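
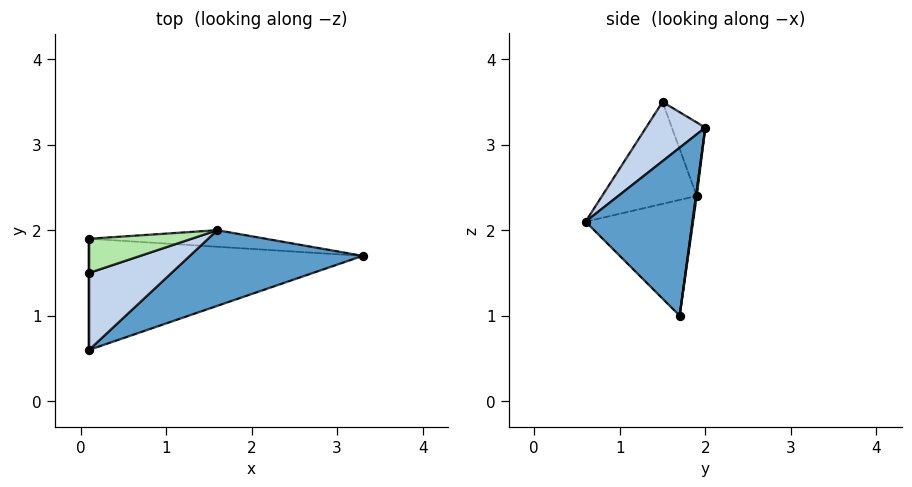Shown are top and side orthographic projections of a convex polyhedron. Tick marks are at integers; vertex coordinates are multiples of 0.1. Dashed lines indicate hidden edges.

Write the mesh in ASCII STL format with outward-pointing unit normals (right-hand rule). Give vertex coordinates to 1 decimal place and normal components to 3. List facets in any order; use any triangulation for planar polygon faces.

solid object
 facet normal 0.423 -0.795 0.435
  outer loop
   vertex 1.6 2.0 3.2
   vertex 0.1 0.6 2.1
   vertex 3.3 1.7 1.0
  endloop
 endfacet
 facet normal 0.362 -0.784 0.504
  outer loop
   vertex 1.6 2.0 3.2
   vertex 0.1 1.5 3.5
   vertex 0.1 0.6 2.1
  endloop
 endfacet
 facet normal -0.381 0.208 -0.901
  outer loop
   vertex 0.1 1.9 2.4
   vertex 3.3 1.7 1.0
   vertex 0.1 0.6 2.1
  endloop
 endfacet
 facet normal -1.000 0.000 0.000
  outer loop
   vertex 0.1 1.9 2.4
   vertex 0.1 0.6 2.1
   vertex 0.1 1.5 3.5
  endloop
 endfacet
 facet normal 0.004 0.991 -0.132
  outer loop
   vertex 0.1 1.9 2.4
   vertex 1.6 2.0 3.2
   vertex 3.3 1.7 1.0
  endloop
 endfacet
 facet normal -0.238 0.913 0.332
  outer loop
   vertex 0.1 1.9 2.4
   vertex 0.1 1.5 3.5
   vertex 1.6 2.0 3.2
  endloop
 endfacet
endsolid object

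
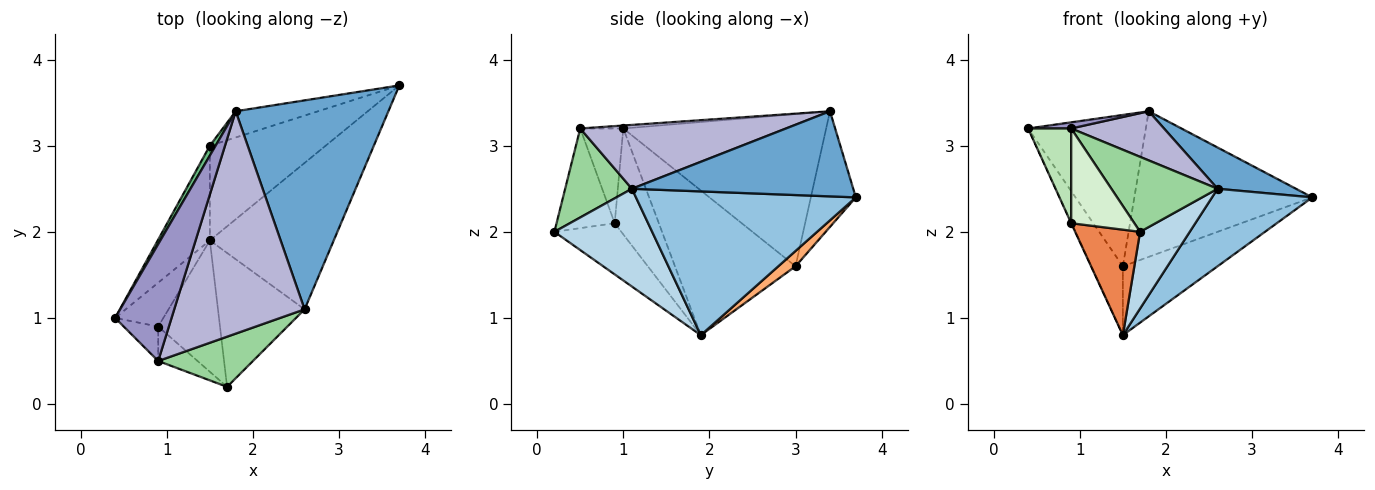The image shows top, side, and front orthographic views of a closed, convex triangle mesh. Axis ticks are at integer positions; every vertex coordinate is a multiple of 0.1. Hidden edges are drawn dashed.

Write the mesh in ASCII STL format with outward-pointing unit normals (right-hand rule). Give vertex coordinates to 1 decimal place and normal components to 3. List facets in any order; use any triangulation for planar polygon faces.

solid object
 facet normal 0.480 -0.170 0.861
  outer loop
   vertex 2.6 1.1 2.5
   vertex 3.7 3.7 2.4
   vertex 1.8 3.4 3.4
  endloop
 endfacet
 facet normal 0.716 -0.327 -0.617
  outer loop
   vertex 2.6 1.1 2.5
   vertex 1.5 1.9 0.8
   vertex 3.7 3.7 2.4
  endloop
 endfacet
 facet normal 0.700 -0.355 -0.620
  outer loop
   vertex 2.6 1.1 2.5
   vertex 1.7 0.2 2.0
   vertex 1.5 1.9 0.8
  endloop
 endfacet
 facet normal -0.910 0.007 -0.414
  outer loop
   vertex 0.9 0.9 2.1
   vertex 0.4 1.0 3.2
   vertex 1.5 1.9 0.8
  endloop
 endfacet
 facet normal -0.542 -0.526 -0.655
  outer loop
   vertex 0.9 0.9 2.1
   vertex 1.5 1.9 0.8
   vertex 1.7 0.2 2.0
  endloop
 endfacet
 facet normal 0.106 0.585 -0.804
  outer loop
   vertex 1.5 3.0 1.6
   vertex 3.7 3.7 2.4
   vertex 1.5 1.9 0.8
  endloop
 endfacet
 facet normal -0.241 0.955 -0.172
  outer loop
   vertex 1.5 3.0 1.6
   vertex 1.8 3.4 3.4
   vertex 3.7 3.7 2.4
  endloop
 endfacet
 facet normal -0.914 0.239 -0.329
  outer loop
   vertex 1.5 3.0 1.6
   vertex 1.5 1.9 0.8
   vertex 0.4 1.0 3.2
  endloop
 endfacet
 facet normal -0.864 0.502 0.033
  outer loop
   vertex 1.5 3.0 1.6
   vertex 0.4 1.0 3.2
   vertex 1.8 3.4 3.4
  endloop
 endfacet
 facet normal 0.463 -0.737 0.493
  outer loop
   vertex 0.9 0.5 3.2
   vertex 1.7 0.2 2.0
   vertex 2.6 1.1 2.5
  endloop
 endfacet
 facet normal -0.685 -0.685 -0.249
  outer loop
   vertex 0.9 0.5 3.2
   vertex 0.4 1.0 3.2
   vertex 0.9 0.9 2.1
  endloop
 endfacet
 facet normal -0.654 -0.711 -0.258
  outer loop
   vertex 0.9 0.5 3.2
   vertex 0.9 0.9 2.1
   vertex 1.7 0.2 2.0
  endloop
 endfacet
 facet normal -0.052 -0.052 0.997
  outer loop
   vertex 0.9 0.5 3.2
   vertex 1.8 3.4 3.4
   vertex 0.4 1.0 3.2
  endloop
 endfacet
 facet normal 0.431 -0.195 0.881
  outer loop
   vertex 0.9 0.5 3.2
   vertex 2.6 1.1 2.5
   vertex 1.8 3.4 3.4
  endloop
 endfacet
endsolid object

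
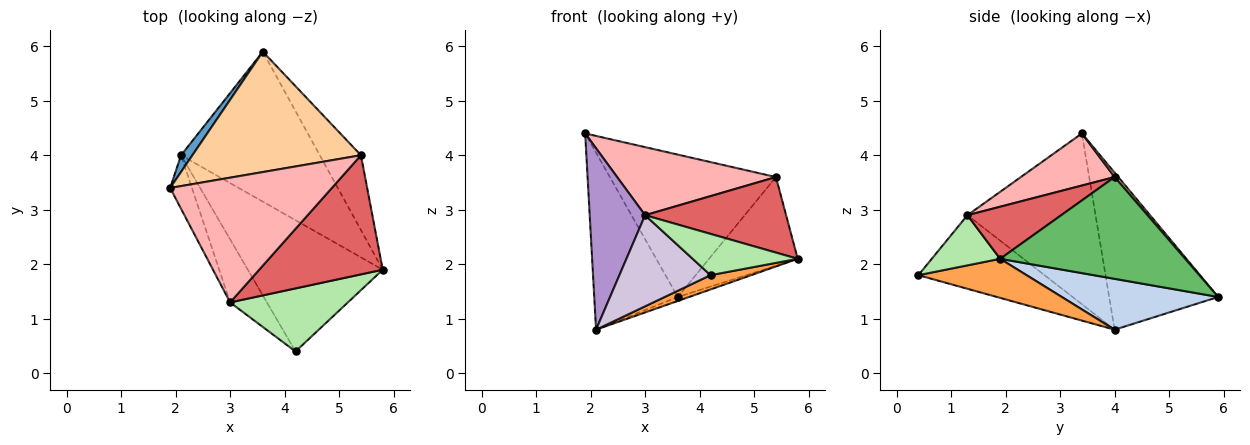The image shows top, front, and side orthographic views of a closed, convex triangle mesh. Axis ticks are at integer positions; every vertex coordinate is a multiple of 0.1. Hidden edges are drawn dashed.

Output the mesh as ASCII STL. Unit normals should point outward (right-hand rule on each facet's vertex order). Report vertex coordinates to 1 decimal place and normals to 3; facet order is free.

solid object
 facet normal -0.792 0.607 0.057
  outer loop
   vertex 2.1 4.0 0.8
   vertex 1.9 3.4 4.4
   vertex 3.6 5.9 1.4
  endloop
 endfacet
 facet normal 0.344 0.025 -0.939
  outer loop
   vertex 2.1 4.0 0.8
   vertex 3.6 5.9 1.4
   vertex 5.8 1.9 2.1
  endloop
 endfacet
 facet normal 0.277 -0.104 -0.955
  outer loop
   vertex 4.2 0.4 1.8
   vertex 2.1 4.0 0.8
   vertex 5.8 1.9 2.1
  endloop
 endfacet
 facet normal 0.017 0.763 0.646
  outer loop
   vertex 5.4 4.0 3.6
   vertex 3.6 5.9 1.4
   vertex 1.9 3.4 4.4
  endloop
 endfacet
 facet normal 0.847 0.406 -0.343
  outer loop
   vertex 5.4 4.0 3.6
   vertex 5.8 1.9 2.1
   vertex 3.6 5.9 1.4
  endloop
 endfacet
 facet normal 0.336 -0.516 0.788
  outer loop
   vertex 3.0 1.3 2.9
   vertex 4.2 0.4 1.8
   vertex 5.8 1.9 2.1
  endloop
 endfacet
 facet normal 0.335 -0.504 0.796
  outer loop
   vertex 3.0 1.3 2.9
   vertex 5.8 1.9 2.1
   vertex 5.4 4.0 3.6
  endloop
 endfacet
 facet normal 0.272 -0.461 0.845
  outer loop
   vertex 3.0 1.3 2.9
   vertex 5.4 4.0 3.6
   vertex 1.9 3.4 4.4
  endloop
 endfacet
 facet normal -0.912 -0.394 -0.116
  outer loop
   vertex 3.0 1.3 2.9
   vertex 1.9 3.4 4.4
   vertex 2.1 4.0 0.8
  endloop
 endfacet
 facet normal -0.751 -0.543 -0.376
  outer loop
   vertex 3.0 1.3 2.9
   vertex 2.1 4.0 0.8
   vertex 4.2 0.4 1.8
  endloop
 endfacet
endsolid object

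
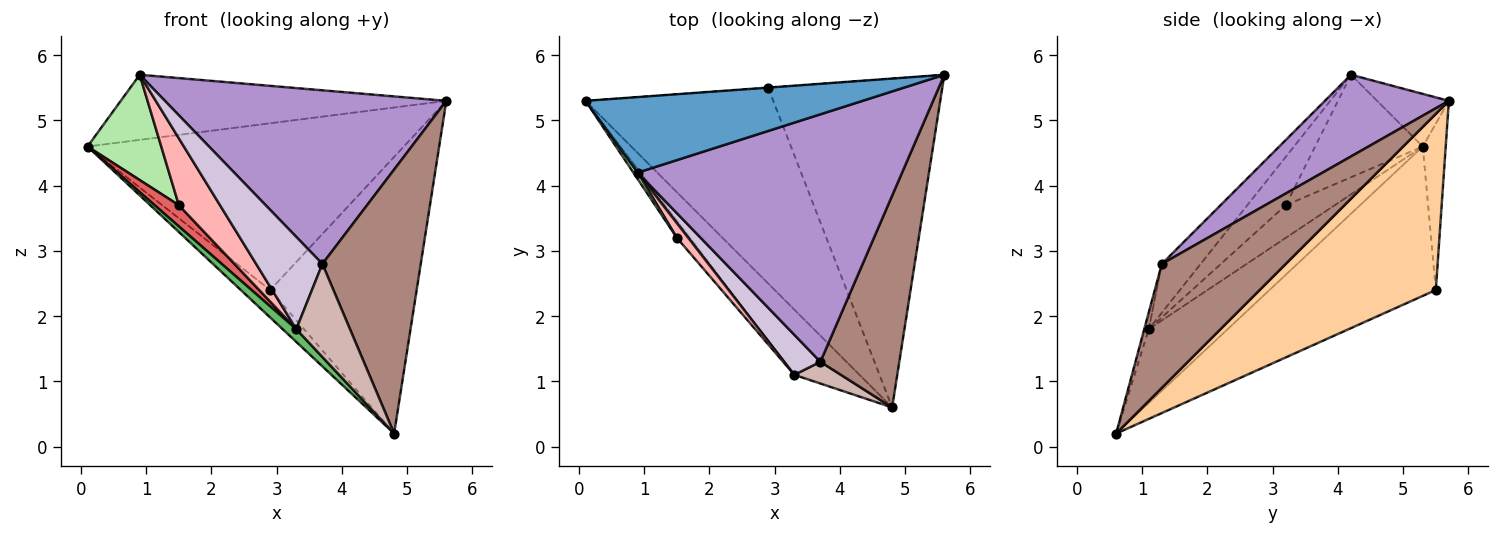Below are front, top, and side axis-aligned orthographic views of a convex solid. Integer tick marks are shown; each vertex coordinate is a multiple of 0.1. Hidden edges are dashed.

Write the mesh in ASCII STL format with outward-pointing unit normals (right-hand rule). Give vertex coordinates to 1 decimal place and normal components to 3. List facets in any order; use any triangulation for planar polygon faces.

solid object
 facet normal -0.142 0.646 0.750
  outer loop
   vertex 0.9 4.2 5.7
   vertex 5.6 5.7 5.3
   vertex 0.1 5.3 4.6
  endloop
 endfacet
 facet normal -0.072 0.997 -0.001
  outer loop
   vertex 2.9 5.5 2.4
   vertex 0.1 5.3 4.6
   vertex 5.6 5.7 5.3
  endloop
 endfacet
 facet normal -0.619 0.109 -0.778
  outer loop
   vertex 2.9 5.5 2.4
   vertex 4.8 0.6 0.2
   vertex 0.1 5.3 4.6
  endloop
 endfacet
 facet normal 0.612 0.509 -0.605
  outer loop
   vertex 2.9 5.5 2.4
   vertex 5.6 5.7 5.3
   vertex 4.8 0.6 0.2
  endloop
 endfacet
 facet normal -0.743 -0.129 -0.657
  outer loop
   vertex 3.3 1.1 1.8
   vertex 0.1 5.3 4.6
   vertex 4.8 0.6 0.2
  endloop
 endfacet
 facet normal -0.825 -0.565 0.035
  outer loop
   vertex 1.5 3.2 3.7
   vertex 0.9 4.2 5.7
   vertex 0.1 5.3 4.6
  endloop
 endfacet
 facet normal -0.844 -0.418 -0.337
  outer loop
   vertex 1.5 3.2 3.7
   vertex 0.1 5.3 4.6
   vertex 3.3 1.1 1.8
  endloop
 endfacet
 facet normal -0.674 -0.721 0.158
  outer loop
   vertex 1.5 3.2 3.7
   vertex 3.3 1.1 1.8
   vertex 0.9 4.2 5.7
  endloop
 endfacet
 facet normal 0.245 -0.557 0.794
  outer loop
   vertex 3.7 1.3 2.8
   vertex 5.6 5.7 5.3
   vertex 0.9 4.2 5.7
  endloop
 endfacet
 facet normal -0.473 -0.808 0.351
  outer loop
   vertex 3.7 1.3 2.8
   vertex 0.9 4.2 5.7
   vertex 3.3 1.1 1.8
  endloop
 endfacet
 facet normal 0.701 -0.556 0.446
  outer loop
   vertex 3.7 1.3 2.8
   vertex 4.8 0.6 0.2
   vertex 5.6 5.7 5.3
  endloop
 endfacet
 facet normal -0.082 -0.971 0.227
  outer loop
   vertex 3.7 1.3 2.8
   vertex 3.3 1.1 1.8
   vertex 4.8 0.6 0.2
  endloop
 endfacet
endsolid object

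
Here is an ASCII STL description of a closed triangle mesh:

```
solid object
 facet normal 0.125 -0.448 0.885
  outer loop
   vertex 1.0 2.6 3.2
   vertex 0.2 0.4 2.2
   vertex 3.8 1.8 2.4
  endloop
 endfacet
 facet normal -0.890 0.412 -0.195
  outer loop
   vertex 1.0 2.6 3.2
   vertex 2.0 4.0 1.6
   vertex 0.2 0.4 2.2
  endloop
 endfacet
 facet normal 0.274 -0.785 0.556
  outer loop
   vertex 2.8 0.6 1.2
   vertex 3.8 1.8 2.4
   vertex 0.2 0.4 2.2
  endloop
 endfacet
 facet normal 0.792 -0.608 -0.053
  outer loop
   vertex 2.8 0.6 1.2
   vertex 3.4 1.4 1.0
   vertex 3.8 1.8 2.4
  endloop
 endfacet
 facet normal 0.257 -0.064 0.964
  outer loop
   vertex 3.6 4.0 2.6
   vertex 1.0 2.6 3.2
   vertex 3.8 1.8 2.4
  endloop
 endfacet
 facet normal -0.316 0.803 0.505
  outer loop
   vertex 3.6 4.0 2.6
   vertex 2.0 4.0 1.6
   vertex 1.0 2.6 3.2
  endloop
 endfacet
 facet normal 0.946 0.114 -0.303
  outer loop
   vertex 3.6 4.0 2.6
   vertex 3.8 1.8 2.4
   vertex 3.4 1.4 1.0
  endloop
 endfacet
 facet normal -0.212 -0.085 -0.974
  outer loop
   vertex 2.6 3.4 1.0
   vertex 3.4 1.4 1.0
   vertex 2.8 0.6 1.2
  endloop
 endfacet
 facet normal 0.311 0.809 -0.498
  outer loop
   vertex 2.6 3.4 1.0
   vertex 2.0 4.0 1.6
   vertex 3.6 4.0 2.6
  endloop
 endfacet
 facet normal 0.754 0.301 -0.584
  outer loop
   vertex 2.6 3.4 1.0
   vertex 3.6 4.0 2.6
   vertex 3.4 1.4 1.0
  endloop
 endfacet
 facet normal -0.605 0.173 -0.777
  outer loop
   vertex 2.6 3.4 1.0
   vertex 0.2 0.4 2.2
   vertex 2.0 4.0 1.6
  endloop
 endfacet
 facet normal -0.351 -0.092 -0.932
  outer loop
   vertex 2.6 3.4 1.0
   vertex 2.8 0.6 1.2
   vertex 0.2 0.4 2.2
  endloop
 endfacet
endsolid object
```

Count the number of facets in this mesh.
12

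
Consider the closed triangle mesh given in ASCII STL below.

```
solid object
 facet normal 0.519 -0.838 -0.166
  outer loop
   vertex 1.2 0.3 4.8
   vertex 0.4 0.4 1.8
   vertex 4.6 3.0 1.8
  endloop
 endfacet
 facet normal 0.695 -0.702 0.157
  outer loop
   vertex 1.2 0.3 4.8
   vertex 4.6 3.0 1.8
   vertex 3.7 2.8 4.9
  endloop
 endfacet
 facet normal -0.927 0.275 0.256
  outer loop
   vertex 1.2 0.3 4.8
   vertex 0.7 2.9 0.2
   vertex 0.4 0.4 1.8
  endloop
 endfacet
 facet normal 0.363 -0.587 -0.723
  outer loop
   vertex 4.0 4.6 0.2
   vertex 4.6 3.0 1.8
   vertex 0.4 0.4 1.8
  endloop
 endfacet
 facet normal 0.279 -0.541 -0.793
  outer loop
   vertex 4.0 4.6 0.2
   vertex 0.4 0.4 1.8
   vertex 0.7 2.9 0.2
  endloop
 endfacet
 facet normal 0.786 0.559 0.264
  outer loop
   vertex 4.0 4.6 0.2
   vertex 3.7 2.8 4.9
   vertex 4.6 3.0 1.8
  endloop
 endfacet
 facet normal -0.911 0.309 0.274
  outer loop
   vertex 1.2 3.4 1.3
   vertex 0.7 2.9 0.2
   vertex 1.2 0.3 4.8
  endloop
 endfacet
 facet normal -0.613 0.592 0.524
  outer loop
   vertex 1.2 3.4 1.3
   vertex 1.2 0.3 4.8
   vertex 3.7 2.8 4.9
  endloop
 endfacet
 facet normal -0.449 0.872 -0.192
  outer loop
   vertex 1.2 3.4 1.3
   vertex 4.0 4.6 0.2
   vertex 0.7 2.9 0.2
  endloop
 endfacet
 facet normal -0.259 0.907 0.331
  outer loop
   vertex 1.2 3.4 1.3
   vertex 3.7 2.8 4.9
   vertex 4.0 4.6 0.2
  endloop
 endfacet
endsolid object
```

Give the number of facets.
10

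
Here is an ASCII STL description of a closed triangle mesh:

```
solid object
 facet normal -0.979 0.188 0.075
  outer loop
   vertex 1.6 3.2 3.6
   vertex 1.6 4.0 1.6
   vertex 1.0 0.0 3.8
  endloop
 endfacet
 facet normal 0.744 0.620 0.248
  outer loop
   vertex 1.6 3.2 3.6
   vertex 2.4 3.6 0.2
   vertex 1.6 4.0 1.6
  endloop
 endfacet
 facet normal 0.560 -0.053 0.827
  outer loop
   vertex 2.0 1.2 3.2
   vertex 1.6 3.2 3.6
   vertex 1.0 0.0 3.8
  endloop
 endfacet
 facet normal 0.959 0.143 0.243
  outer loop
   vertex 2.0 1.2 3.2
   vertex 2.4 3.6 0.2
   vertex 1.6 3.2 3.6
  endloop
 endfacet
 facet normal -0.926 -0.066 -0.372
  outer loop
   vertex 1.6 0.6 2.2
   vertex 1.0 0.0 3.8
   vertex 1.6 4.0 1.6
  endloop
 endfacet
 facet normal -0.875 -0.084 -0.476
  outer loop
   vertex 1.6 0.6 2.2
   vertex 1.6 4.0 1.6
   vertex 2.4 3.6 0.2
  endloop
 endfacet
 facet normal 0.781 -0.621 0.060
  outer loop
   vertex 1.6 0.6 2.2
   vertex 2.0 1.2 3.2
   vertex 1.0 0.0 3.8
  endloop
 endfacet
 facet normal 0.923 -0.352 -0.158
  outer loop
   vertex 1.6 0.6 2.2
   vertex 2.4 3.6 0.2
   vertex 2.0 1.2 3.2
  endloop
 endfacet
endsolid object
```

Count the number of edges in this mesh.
12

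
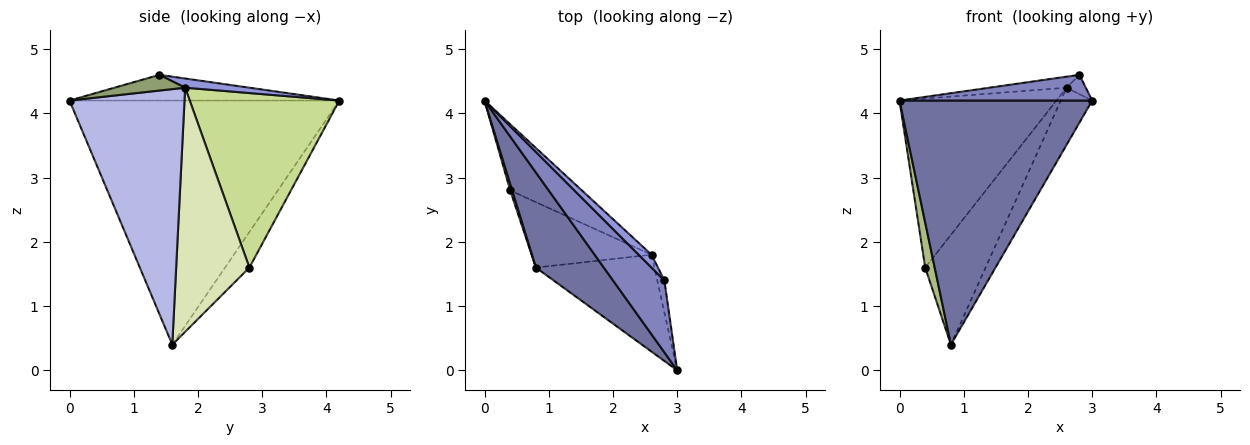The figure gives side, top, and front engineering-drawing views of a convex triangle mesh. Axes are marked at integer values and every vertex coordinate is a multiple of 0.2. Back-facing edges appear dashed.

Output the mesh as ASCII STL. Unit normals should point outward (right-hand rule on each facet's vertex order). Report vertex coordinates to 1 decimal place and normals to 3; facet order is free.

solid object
 facet normal -0.794 -0.567 0.221
  outer loop
   vertex 0.8 1.6 0.4
   vertex 3.0 0.0 4.2
   vertex 0.0 4.2 4.2
  endloop
 endfacet
 facet normal -0.426 -0.304 0.852
  outer loop
   vertex 2.8 1.4 4.6
   vertex 0.0 4.2 4.2
   vertex 3.0 0.0 4.2
  endloop
 endfacet
 facet normal 0.477 0.572 0.667
  outer loop
   vertex 2.6 1.8 4.4
   vertex 0.0 4.2 4.2
   vertex 2.8 1.4 4.6
  endloop
 endfacet
 facet normal 0.880 0.241 -0.408
  outer loop
   vertex 2.6 1.8 4.4
   vertex 3.0 0.0 4.2
   vertex 0.8 1.6 0.4
  endloop
 endfacet
 facet normal 0.884 0.241 -0.402
  outer loop
   vertex 2.6 1.8 4.4
   vertex 2.8 1.4 4.6
   vertex 3.0 0.0 4.2
  endloop
 endfacet
 facet normal -0.931 -0.362 0.052
  outer loop
   vertex 0.4 2.8 1.6
   vertex 0.8 1.6 0.4
   vertex 0.0 4.2 4.2
  endloop
 endfacet
 facet normal 0.664 0.696 -0.273
  outer loop
   vertex 0.4 2.8 1.6
   vertex 0.0 4.2 4.2
   vertex 2.6 1.8 4.4
  endloop
 endfacet
 facet normal 0.721 0.595 -0.354
  outer loop
   vertex 0.4 2.8 1.6
   vertex 2.6 1.8 4.4
   vertex 0.8 1.6 0.4
  endloop
 endfacet
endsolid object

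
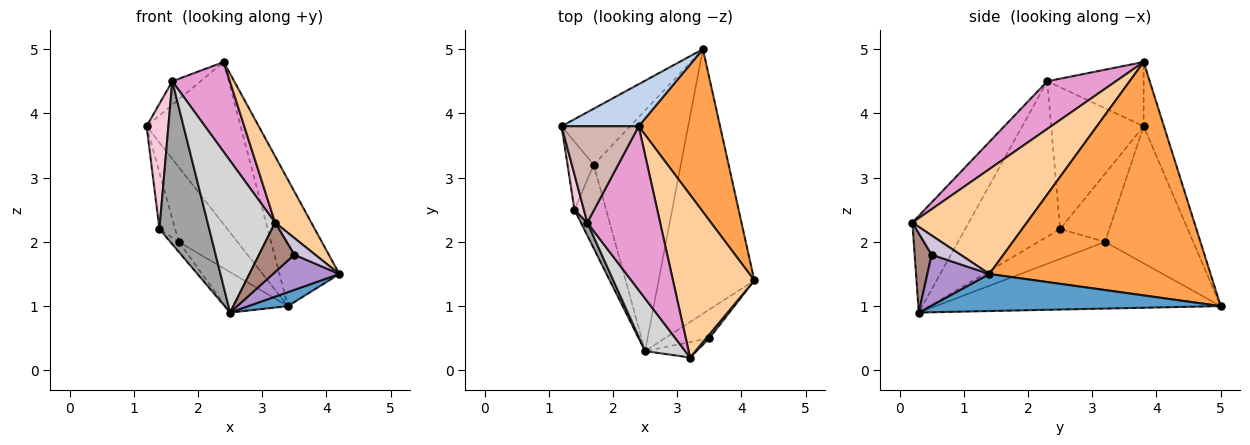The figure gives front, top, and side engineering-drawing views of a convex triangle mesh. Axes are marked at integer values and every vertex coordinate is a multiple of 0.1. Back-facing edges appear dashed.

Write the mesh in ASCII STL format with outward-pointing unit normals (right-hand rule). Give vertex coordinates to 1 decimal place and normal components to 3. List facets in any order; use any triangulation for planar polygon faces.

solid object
 facet normal 0.361 -0.049 -0.931
  outer loop
   vertex 2.5 0.3 0.9
   vertex 3.4 5.0 1.0
   vertex 4.2 1.4 1.5
  endloop
 endfacet
 facet normal -0.205 0.948 0.245
  outer loop
   vertex 2.4 3.8 4.8
   vertex 3.4 5.0 1.0
   vertex 1.2 3.8 3.8
  endloop
 endfacet
 facet normal 0.915 0.248 0.319
  outer loop
   vertex 2.4 3.8 4.8
   vertex 4.2 1.4 1.5
   vertex 3.4 5.0 1.0
  endloop
 endfacet
 facet normal 0.767 -0.243 0.595
  outer loop
   vertex 3.2 0.2 2.3
   vertex 4.2 1.4 1.5
   vertex 2.4 3.8 4.8
  endloop
 endfacet
 facet normal -0.603 0.132 -0.787
  outer loop
   vertex 1.7 3.2 2.0
   vertex 3.4 5.0 1.0
   vertex 2.5 0.3 0.9
  endloop
 endfacet
 facet normal -0.684 0.086 -0.724
  outer loop
   vertex 1.7 3.2 2.0
   vertex 2.5 0.3 0.9
   vertex 1.4 2.5 2.2
  endloop
 endfacet
 facet normal -0.768 0.512 -0.384
  outer loop
   vertex 1.7 3.2 2.0
   vertex 1.2 3.8 3.8
   vertex 3.4 5.0 1.0
  endloop
 endfacet
 facet normal -0.895 0.285 -0.344
  outer loop
   vertex 1.7 3.2 2.0
   vertex 1.4 2.5 2.2
   vertex 1.2 3.8 3.8
  endloop
 endfacet
 facet normal 0.587 -0.627 -0.512
  outer loop
   vertex 3.5 0.5 1.8
   vertex 2.5 0.3 0.9
   vertex 4.2 1.4 1.5
  endloop
 endfacet
 facet normal 0.803 -0.580 0.134
  outer loop
   vertex 3.5 0.5 1.8
   vertex 4.2 1.4 1.5
   vertex 3.2 0.2 2.3
  endloop
 endfacet
 facet normal 0.417 -0.868 -0.270
  outer loop
   vertex 3.5 0.5 1.8
   vertex 3.2 0.2 2.3
   vertex 2.5 0.3 0.9
  endloop
 endfacet
 facet normal -0.629 0.185 0.755
  outer loop
   vertex 1.6 2.3 4.5
   vertex 2.4 3.8 4.8
   vertex 1.2 3.8 3.8
  endloop
 endfacet
 facet normal 0.498 -0.417 0.760
  outer loop
   vertex 1.6 2.3 4.5
   vertex 3.2 0.2 2.3
   vertex 2.4 3.8 4.8
  endloop
 endfacet
 facet normal -0.971 -0.229 0.065
  outer loop
   vertex 1.6 2.3 4.5
   vertex 1.2 3.8 3.8
   vertex 1.4 2.5 2.2
  endloop
 endfacet
 facet normal -0.885 -0.464 0.037
  outer loop
   vertex 1.6 2.3 4.5
   vertex 1.4 2.5 2.2
   vertex 2.5 0.3 0.9
  endloop
 endfacet
 facet normal -0.620 -0.741 0.257
  outer loop
   vertex 1.6 2.3 4.5
   vertex 2.5 0.3 0.9
   vertex 3.2 0.2 2.3
  endloop
 endfacet
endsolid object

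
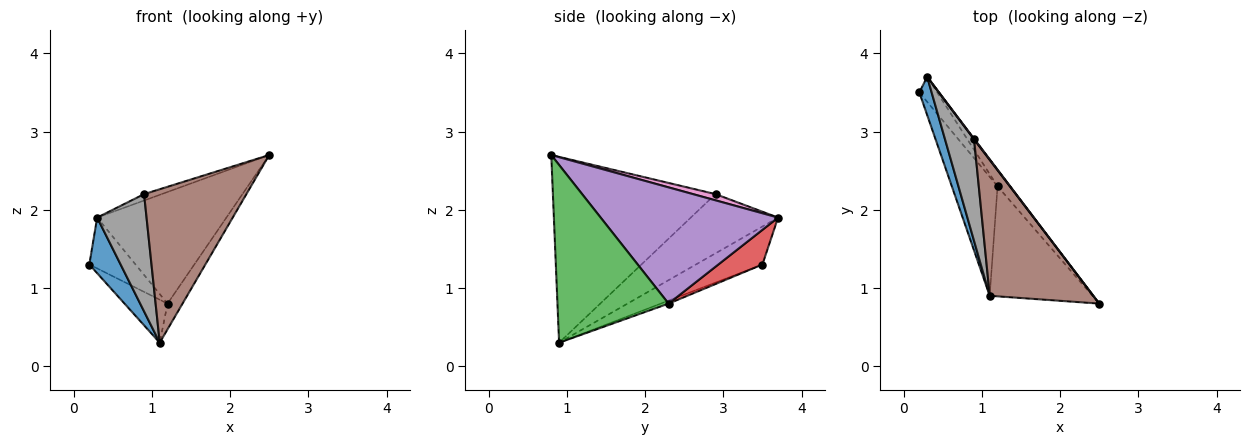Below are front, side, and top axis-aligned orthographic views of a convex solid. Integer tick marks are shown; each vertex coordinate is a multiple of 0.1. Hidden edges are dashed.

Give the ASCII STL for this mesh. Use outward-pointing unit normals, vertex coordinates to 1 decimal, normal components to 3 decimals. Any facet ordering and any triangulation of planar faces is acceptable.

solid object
 facet normal -0.868 -0.409 0.281
  outer loop
   vertex 0.3 3.7 1.9
   vertex 0.2 3.5 1.3
   vertex 1.1 0.9 0.3
  endloop
 endfacet
 facet normal -0.062 0.340 -0.939
  outer loop
   vertex 1.2 2.3 0.8
   vertex 1.1 0.9 0.3
   vertex 0.2 3.5 1.3
  endloop
 endfacet
 facet normal 0.860 0.116 -0.497
  outer loop
   vertex 1.2 2.3 0.8
   vertex 2.5 0.8 2.7
   vertex 1.1 0.9 0.3
  endloop
 endfacet
 facet normal 0.650 0.682 -0.336
  outer loop
   vertex 1.2 2.3 0.8
   vertex 0.2 3.5 1.3
   vertex 0.3 3.7 1.9
  endloop
 endfacet
 facet normal 0.805 0.587 -0.088
  outer loop
   vertex 1.2 2.3 0.8
   vertex 0.3 3.7 1.9
   vertex 2.5 0.8 2.7
  endloop
 endfacet
 facet normal -0.766 -0.482 0.426
  outer loop
   vertex 0.9 2.9 2.2
   vertex 1.1 0.9 0.3
   vertex 2.5 0.8 2.7
  endloop
 endfacet
 facet normal 0.786 0.615 0.068
  outer loop
   vertex 0.9 2.9 2.2
   vertex 2.5 0.8 2.7
   vertex 0.3 3.7 1.9
  endloop
 endfacet
 facet normal -0.800 -0.453 0.393
  outer loop
   vertex 0.9 2.9 2.2
   vertex 0.3 3.7 1.9
   vertex 1.1 0.9 0.3
  endloop
 endfacet
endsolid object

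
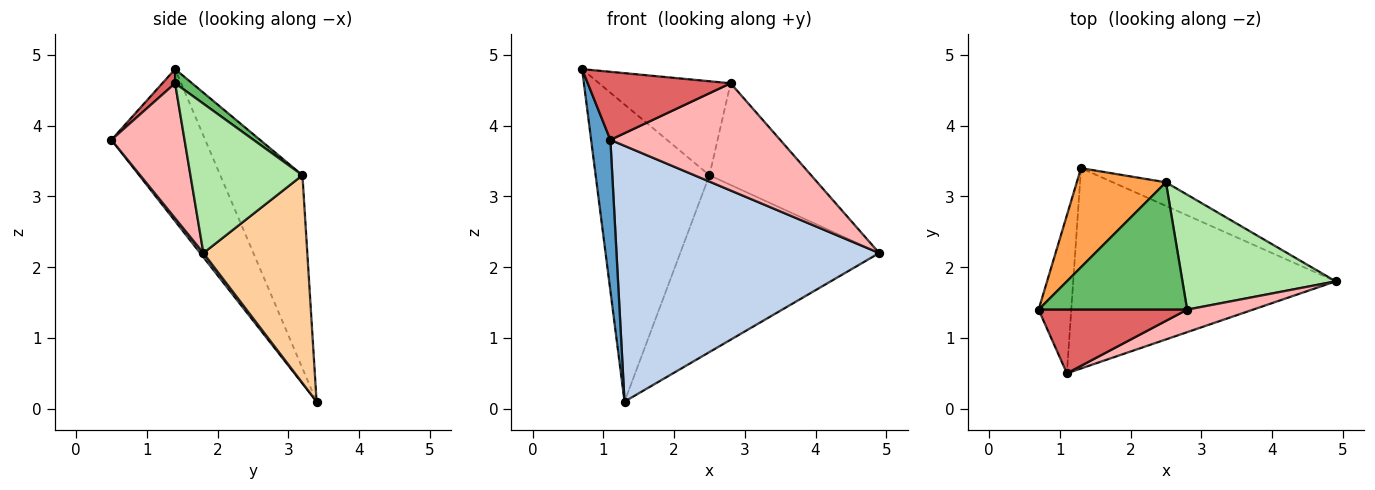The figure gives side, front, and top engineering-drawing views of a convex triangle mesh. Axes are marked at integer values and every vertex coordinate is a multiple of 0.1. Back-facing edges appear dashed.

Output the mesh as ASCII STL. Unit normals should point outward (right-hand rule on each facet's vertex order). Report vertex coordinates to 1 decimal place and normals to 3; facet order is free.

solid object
 facet normal -0.958 -0.197 -0.206
  outer loop
   vertex 1.1 0.5 3.8
   vertex 0.7 1.4 4.8
   vertex 1.3 3.4 0.1
  endloop
 endfacet
 facet normal 0.010 -0.787 -0.617
  outer loop
   vertex 1.1 0.5 3.8
   vertex 1.3 3.4 0.1
   vertex 4.9 1.8 2.2
  endloop
 endfacet
 facet normal -0.565 0.783 0.261
  outer loop
   vertex 2.5 3.2 3.3
   vertex 1.3 3.4 0.1
   vertex 0.7 1.4 4.8
  endloop
 endfacet
 facet normal 0.460 0.880 -0.117
  outer loop
   vertex 2.5 3.2 3.3
   vertex 4.9 1.8 2.2
   vertex 1.3 3.4 0.1
  endloop
 endfacet
 facet normal 0.076 0.592 0.802
  outer loop
   vertex 2.8 1.4 4.6
   vertex 2.5 3.2 3.3
   vertex 0.7 1.4 4.8
  endloop
 endfacet
 facet normal 0.590 0.535 0.605
  outer loop
   vertex 2.8 1.4 4.6
   vertex 4.9 1.8 2.2
   vertex 2.5 3.2 3.3
  endloop
 endfacet
 facet normal 0.065 -0.729 0.682
  outer loop
   vertex 2.8 1.4 4.6
   vertex 0.7 1.4 4.8
   vertex 1.1 0.5 3.8
  endloop
 endfacet
 facet normal 0.388 -0.902 0.189
  outer loop
   vertex 2.8 1.4 4.6
   vertex 1.1 0.5 3.8
   vertex 4.9 1.8 2.2
  endloop
 endfacet
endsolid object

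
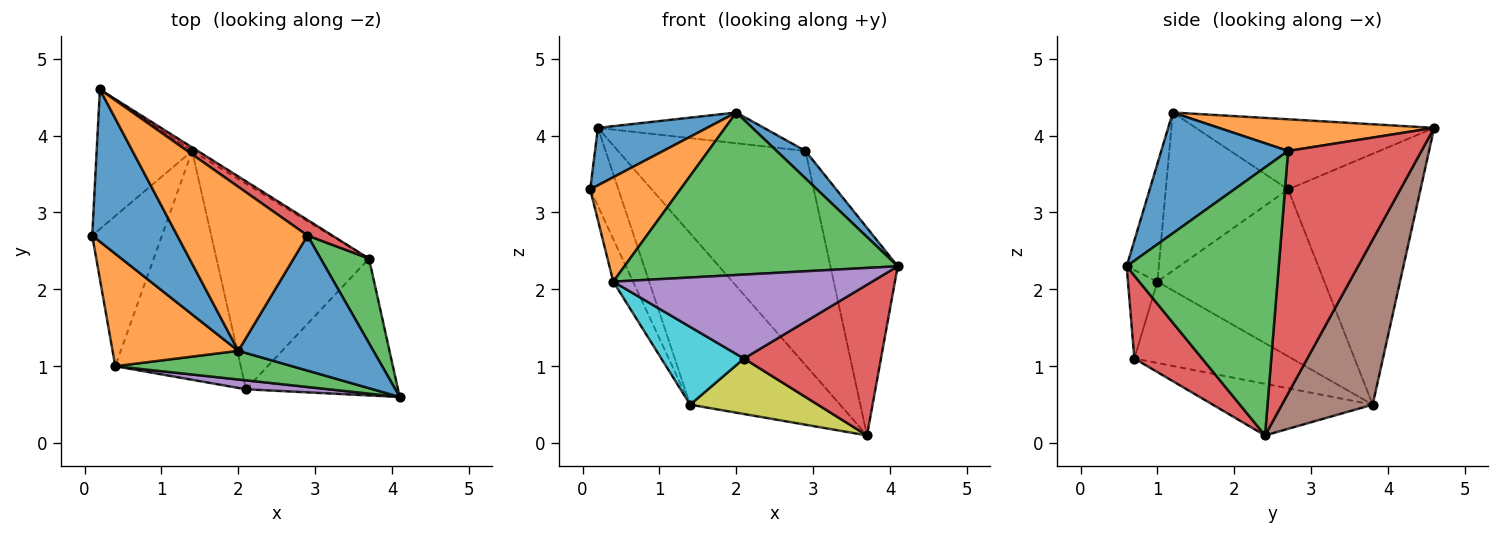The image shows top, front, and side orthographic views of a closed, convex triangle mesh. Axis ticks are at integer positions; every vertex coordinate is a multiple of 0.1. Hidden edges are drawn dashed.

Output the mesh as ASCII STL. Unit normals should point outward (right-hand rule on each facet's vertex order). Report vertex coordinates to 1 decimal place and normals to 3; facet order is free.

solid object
 facet normal -0.611 -0.280 0.741
  outer loop
   vertex 2.0 1.2 4.3
   vertex 0.2 4.6 4.1
   vertex 0.1 2.7 3.3
  endloop
 endfacet
 facet normal -0.678 -0.500 0.539
  outer loop
   vertex 2.0 1.2 4.3
   vertex 0.1 2.7 3.3
   vertex 0.4 1.0 2.1
  endloop
 endfacet
 facet normal -0.115 -0.978 0.173
  outer loop
   vertex 2.0 1.2 4.3
   vertex 0.4 1.0 2.1
   vertex 4.1 0.6 2.3
  endloop
 endfacet
 facet normal 0.344 -0.695 -0.631
  outer loop
   vertex 2.1 0.7 1.1
   vertex 3.7 2.4 0.1
   vertex 4.1 0.6 2.3
  endloop
 endfacet
 facet normal -0.113 -0.988 0.105
  outer loop
   vertex 2.1 0.7 1.1
   vertex 4.1 0.6 2.3
   vertex 0.4 1.0 2.1
  endloop
 endfacet
 facet normal 0.518 0.855 -0.018
  outer loop
   vertex 1.4 3.8 0.5
   vertex 0.2 4.6 4.1
   vertex 3.7 2.4 0.1
  endloop
 endfacet
 facet normal -0.917 0.195 -0.349
  outer loop
   vertex 1.4 3.8 0.5
   vertex 0.1 2.7 3.3
   vertex 0.2 4.6 4.1
  endloop
 endfacet
 facet normal -0.917 0.109 -0.383
  outer loop
   vertex 1.4 3.8 0.5
   vertex 0.4 1.0 2.1
   vertex 0.1 2.7 3.3
  endloop
 endfacet
 facet normal -0.310 -0.248 -0.918
  outer loop
   vertex 1.4 3.8 0.5
   vertex 3.7 2.4 0.1
   vertex 2.1 0.7 1.1
  endloop
 endfacet
 facet normal -0.523 -0.274 -0.807
  outer loop
   vertex 1.4 3.8 0.5
   vertex 2.1 0.7 1.1
   vertex 0.4 1.0 2.1
  endloop
 endfacet
 facet normal 0.659 -0.150 0.737
  outer loop
   vertex 2.9 2.7 3.8
   vertex 2.0 1.2 4.3
   vertex 4.1 0.6 2.3
  endloop
 endfacet
 facet normal 0.232 0.179 0.956
  outer loop
   vertex 2.9 2.7 3.8
   vertex 0.2 4.6 4.1
   vertex 2.0 1.2 4.3
  endloop
 endfacet
 facet normal 0.902 0.399 0.163
  outer loop
   vertex 2.9 2.7 3.8
   vertex 4.1 0.6 2.3
   vertex 3.7 2.4 0.1
  endloop
 endfacet
 facet normal 0.579 0.813 0.059
  outer loop
   vertex 2.9 2.7 3.8
   vertex 3.7 2.4 0.1
   vertex 0.2 4.6 4.1
  endloop
 endfacet
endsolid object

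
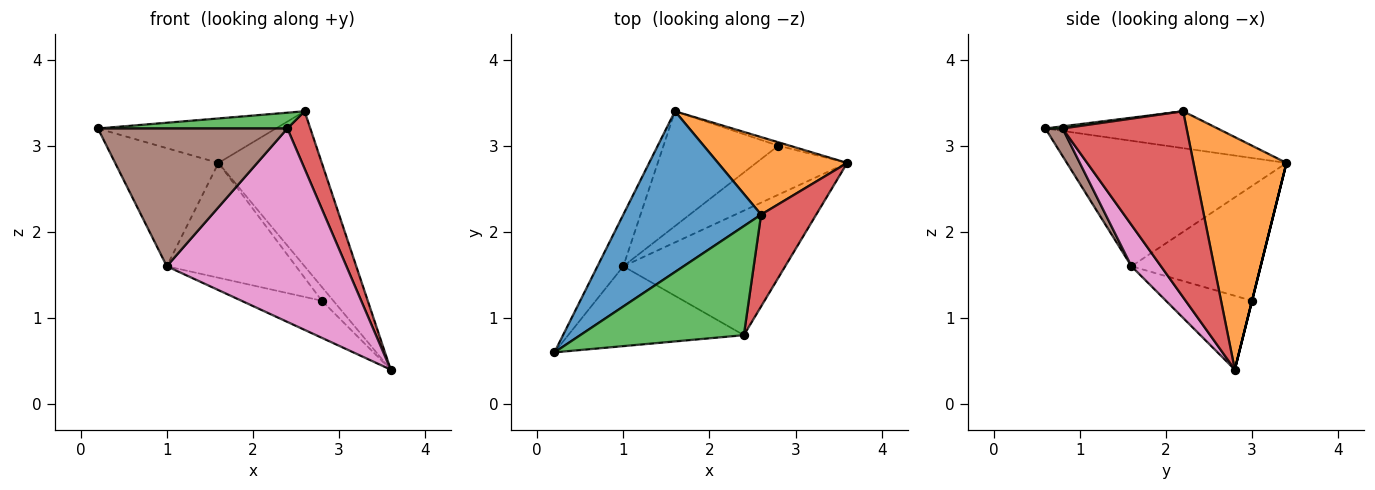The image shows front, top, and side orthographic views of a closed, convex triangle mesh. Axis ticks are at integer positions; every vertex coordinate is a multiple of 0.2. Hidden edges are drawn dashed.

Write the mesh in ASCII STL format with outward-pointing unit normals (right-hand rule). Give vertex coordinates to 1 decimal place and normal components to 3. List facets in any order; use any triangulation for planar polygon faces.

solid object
 facet normal -0.250 0.258 0.933
  outer loop
   vertex 2.6 2.2 3.4
   vertex 1.6 3.4 2.8
   vertex 0.2 0.6 3.2
  endloop
 endfacet
 facet normal 0.627 0.697 0.348
  outer loop
   vertex 2.6 2.2 3.4
   vertex 3.6 2.8 0.4
   vertex 1.6 3.4 2.8
  endloop
 endfacet
 facet normal 0.013 -0.143 0.990
  outer loop
   vertex 2.4 0.8 3.2
   vertex 2.6 2.2 3.4
   vertex 0.2 0.6 3.2
  endloop
 endfacet
 facet normal 0.944 -0.175 0.280
  outer loop
   vertex 2.4 0.8 3.2
   vertex 3.6 2.8 0.4
   vertex 2.6 2.2 3.4
  endloop
 endfacet
 facet normal -0.890 0.419 -0.183
  outer loop
   vertex 1.0 1.6 1.6
   vertex 0.2 0.6 3.2
   vertex 1.6 3.4 2.8
  endloop
 endfacet
 facet normal 0.078 -0.863 -0.500
  outer loop
   vertex 1.0 1.6 1.6
   vertex 2.4 0.8 3.2
   vertex 0.2 0.6 3.2
  endloop
 endfacet
 facet normal 0.137 -0.833 -0.536
  outer loop
   vertex 1.0 1.6 1.6
   vertex 3.6 2.8 0.4
   vertex 2.4 0.8 3.2
  endloop
 endfacet
 facet normal 0.000 0.970 -0.243
  outer loop
   vertex 2.8 3.0 1.2
   vertex 1.6 3.4 2.8
   vertex 3.6 2.8 0.4
  endloop
 endfacet
 facet normal -0.543 0.507 -0.670
  outer loop
   vertex 2.8 3.0 1.2
   vertex 3.6 2.8 0.4
   vertex 1.0 1.6 1.6
  endloop
 endfacet
 facet normal -0.577 0.577 -0.577
  outer loop
   vertex 2.8 3.0 1.2
   vertex 1.0 1.6 1.6
   vertex 1.6 3.4 2.8
  endloop
 endfacet
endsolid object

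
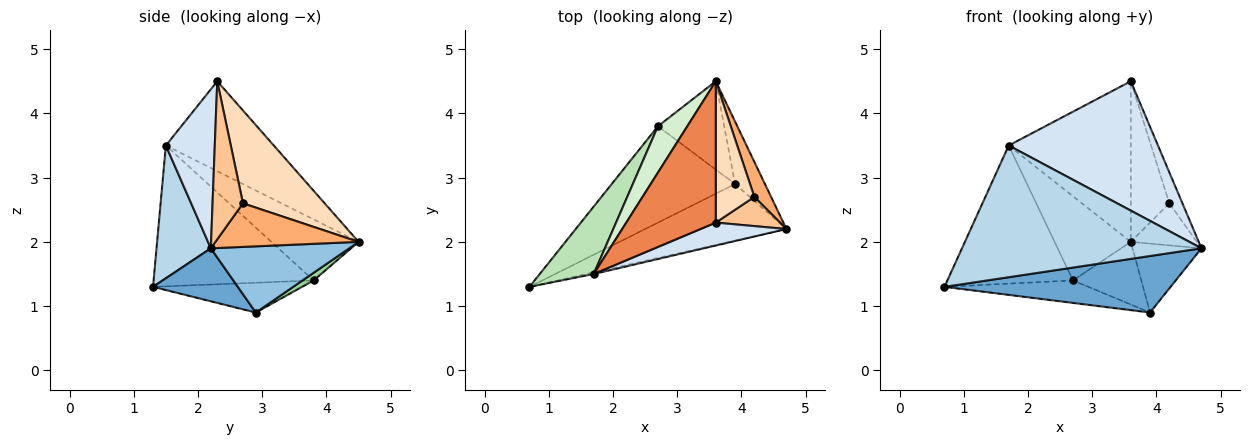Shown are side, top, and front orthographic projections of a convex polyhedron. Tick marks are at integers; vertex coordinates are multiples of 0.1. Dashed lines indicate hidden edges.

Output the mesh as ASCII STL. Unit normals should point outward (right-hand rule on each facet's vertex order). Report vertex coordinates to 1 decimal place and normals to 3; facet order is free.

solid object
 facet normal 0.256 -0.683 -0.683
  outer loop
   vertex 3.9 2.9 0.9
   vertex 4.7 2.2 1.9
   vertex 0.7 1.3 1.3
  endloop
 endfacet
 facet normal 0.830 0.413 -0.375
  outer loop
   vertex 3.9 2.9 0.9
   vertex 3.6 4.5 2.0
   vertex 4.7 2.2 1.9
  endloop
 endfacet
 facet normal 0.221 -0.975 -0.012
  outer loop
   vertex 1.7 1.5 3.5
   vertex 0.7 1.3 1.3
   vertex 4.7 2.2 1.9
  endloop
 endfacet
 facet normal 0.307 -0.937 0.166
  outer loop
   vertex 1.7 1.5 3.5
   vertex 4.7 2.2 1.9
   vertex 3.6 2.3 4.5
  endloop
 endfacet
 facet normal -0.553 0.625 0.550
  outer loop
   vertex 1.7 1.5 3.5
   vertex 3.6 2.3 4.5
   vertex 3.6 4.5 2.0
  endloop
 endfacet
 facet normal 0.857 0.396 0.330
  outer loop
   vertex 4.2 2.7 2.6
   vertex 4.7 2.2 1.9
   vertex 3.6 4.5 2.0
  endloop
 endfacet
 facet normal 0.860 0.371 0.350
  outer loop
   vertex 4.2 2.7 2.6
   vertex 3.6 2.3 4.5
   vertex 4.7 2.2 1.9
  endloop
 endfacet
 facet normal 0.847 0.399 0.351
  outer loop
   vertex 4.2 2.7 2.6
   vertex 3.6 4.5 2.0
   vertex 3.6 2.3 4.5
  endloop
 endfacet
 facet normal -0.229 0.221 -0.948
  outer loop
   vertex 2.7 3.8 1.4
   vertex 3.9 2.9 0.9
   vertex 0.7 1.3 1.3
  endloop
 endfacet
 facet normal 0.094 0.576 -0.812
  outer loop
   vertex 2.7 3.8 1.4
   vertex 3.6 4.5 2.0
   vertex 3.9 2.9 0.9
  endloop
 endfacet
 facet normal -0.753 0.591 0.289
  outer loop
   vertex 2.7 3.8 1.4
   vertex 0.7 1.3 1.3
   vertex 1.7 1.5 3.5
  endloop
 endfacet
 facet normal -0.708 0.619 0.340
  outer loop
   vertex 2.7 3.8 1.4
   vertex 1.7 1.5 3.5
   vertex 3.6 4.5 2.0
  endloop
 endfacet
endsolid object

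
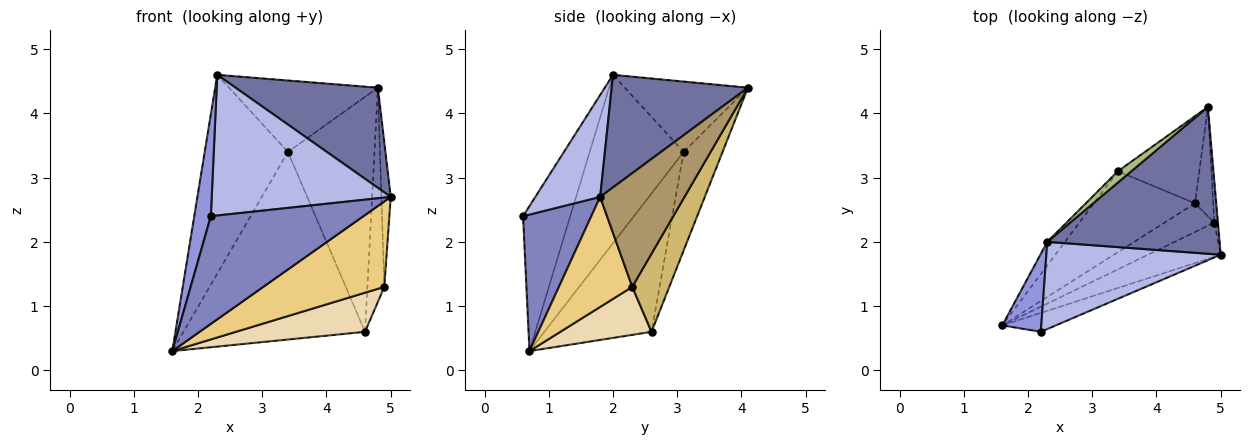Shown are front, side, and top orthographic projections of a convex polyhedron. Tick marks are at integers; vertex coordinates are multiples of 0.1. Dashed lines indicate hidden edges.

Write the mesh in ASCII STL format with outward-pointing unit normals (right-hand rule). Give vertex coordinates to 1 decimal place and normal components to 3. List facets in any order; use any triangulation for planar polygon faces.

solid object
 facet normal 0.475 -0.496 0.727
  outer loop
   vertex 2.3 2.0 4.6
   vertex 5.0 1.8 2.7
   vertex 4.8 4.1 4.4
  endloop
 endfacet
 facet normal 0.403 -0.901 -0.158
  outer loop
   vertex 2.2 0.6 2.4
   vertex 1.6 0.7 0.3
   vertex 5.0 1.8 2.7
  endloop
 endfacet
 facet normal -0.914 -0.321 0.246
  outer loop
   vertex 2.2 0.6 2.4
   vertex 2.3 2.0 4.6
   vertex 1.6 0.7 0.3
  endloop
 endfacet
 facet normal 0.294 -0.812 0.504
  outer loop
   vertex 2.2 0.6 2.4
   vertex 5.0 1.8 2.7
   vertex 2.3 2.0 4.6
  endloop
 endfacet
 facet normal -0.746 0.661 -0.078
  outer loop
   vertex 3.4 3.1 3.4
   vertex 1.6 0.7 0.3
   vertex 2.3 2.0 4.6
  endloop
 endfacet
 facet normal -0.633 0.765 0.121
  outer loop
   vertex 3.4 3.1 3.4
   vertex 2.3 2.0 4.6
   vertex 4.8 4.1 4.4
  endloop
 endfacet
 facet normal -0.476 0.807 -0.348
  outer loop
   vertex 3.4 3.1 3.4
   vertex 4.6 2.6 0.6
   vertex 1.6 0.7 0.3
  endloop
 endfacet
 facet normal -0.388 0.864 -0.321
  outer loop
   vertex 3.4 3.1 3.4
   vertex 4.8 4.1 4.4
   vertex 4.6 2.6 0.6
  endloop
 endfacet
 facet normal 0.993 0.110 -0.032
  outer loop
   vertex 4.9 2.3 1.3
   vertex 4.8 4.1 4.4
   vertex 5.0 1.8 2.7
  endloop
 endfacet
 facet normal 0.890 0.406 -0.207
  outer loop
   vertex 4.9 2.3 1.3
   vertex 4.6 2.6 0.6
   vertex 4.8 4.1 4.4
  endloop
 endfacet
 facet normal 0.490 -0.809 -0.324
  outer loop
   vertex 4.9 2.3 1.3
   vertex 5.0 1.8 2.7
   vertex 1.6 0.7 0.3
  endloop
 endfacet
 facet normal 0.495 -0.701 -0.513
  outer loop
   vertex 4.9 2.3 1.3
   vertex 1.6 0.7 0.3
   vertex 4.6 2.6 0.6
  endloop
 endfacet
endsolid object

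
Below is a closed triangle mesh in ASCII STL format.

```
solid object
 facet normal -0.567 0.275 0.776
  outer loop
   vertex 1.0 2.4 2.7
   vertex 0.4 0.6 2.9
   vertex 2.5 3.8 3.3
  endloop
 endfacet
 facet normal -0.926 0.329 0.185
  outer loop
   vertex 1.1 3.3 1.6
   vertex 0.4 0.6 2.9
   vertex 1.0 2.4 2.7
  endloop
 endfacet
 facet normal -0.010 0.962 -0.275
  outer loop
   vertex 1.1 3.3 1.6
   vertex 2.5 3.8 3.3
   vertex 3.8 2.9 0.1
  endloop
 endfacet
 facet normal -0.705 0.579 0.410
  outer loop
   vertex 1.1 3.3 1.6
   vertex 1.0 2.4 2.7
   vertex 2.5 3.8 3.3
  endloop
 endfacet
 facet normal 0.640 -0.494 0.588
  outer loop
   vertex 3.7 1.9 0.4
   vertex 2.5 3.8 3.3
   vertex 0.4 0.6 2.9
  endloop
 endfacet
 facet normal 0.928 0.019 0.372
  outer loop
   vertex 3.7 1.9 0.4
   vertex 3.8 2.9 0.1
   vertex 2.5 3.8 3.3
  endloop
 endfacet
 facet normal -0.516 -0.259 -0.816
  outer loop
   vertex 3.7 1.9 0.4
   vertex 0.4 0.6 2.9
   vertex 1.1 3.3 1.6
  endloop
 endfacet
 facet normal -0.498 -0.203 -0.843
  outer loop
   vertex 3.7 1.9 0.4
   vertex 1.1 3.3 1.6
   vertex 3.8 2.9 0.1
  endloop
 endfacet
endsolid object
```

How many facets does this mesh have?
8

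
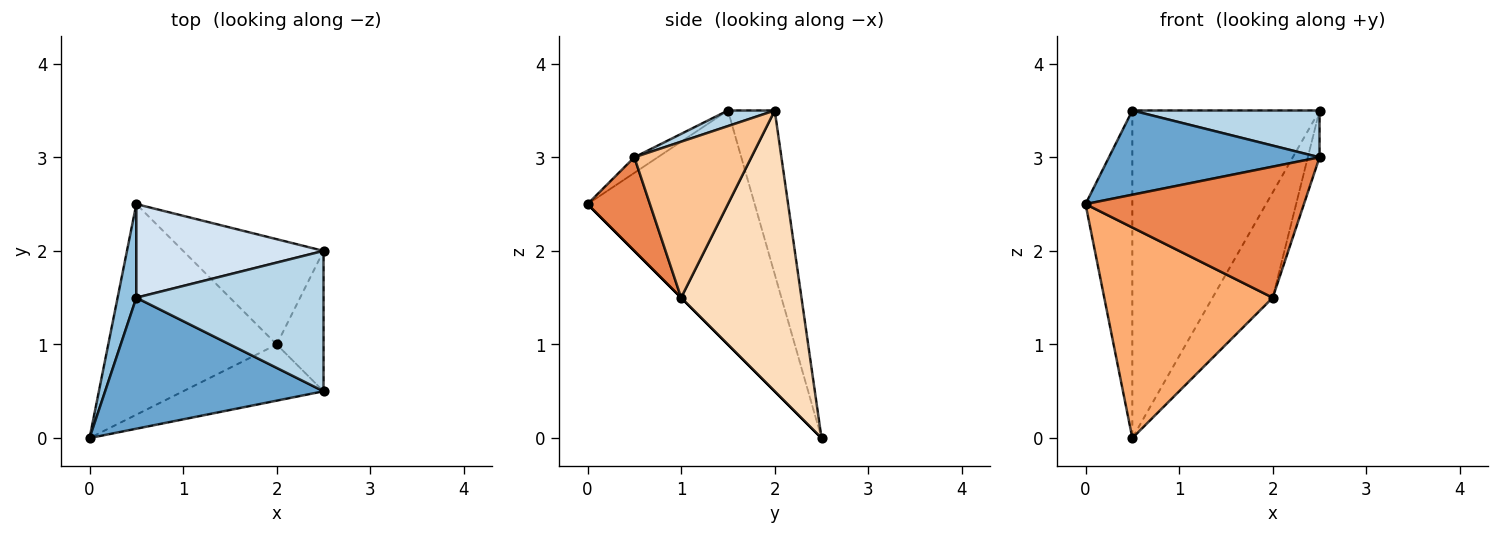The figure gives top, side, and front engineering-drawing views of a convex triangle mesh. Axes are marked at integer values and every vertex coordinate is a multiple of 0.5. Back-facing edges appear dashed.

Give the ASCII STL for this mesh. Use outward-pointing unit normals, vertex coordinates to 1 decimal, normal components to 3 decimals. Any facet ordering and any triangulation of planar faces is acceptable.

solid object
 facet normal -0.060 -0.540 0.840
  outer loop
   vertex 0.5 1.5 3.5
   vertex 0.0 0.0 2.5
   vertex 2.5 0.5 3.0
  endloop
 endfacet
 facet normal -0.960 0.269 0.077
  outer loop
   vertex 0.5 1.5 3.5
   vertex 0.5 2.5 0.0
   vertex 0.0 0.0 2.5
  endloop
 endfacet
 facet normal 0.079 -0.315 0.946
  outer loop
   vertex 2.5 2.0 3.5
   vertex 0.5 1.5 3.5
   vertex 2.5 0.5 3.0
  endloop
 endfacet
 facet normal -0.234 0.935 0.267
  outer loop
   vertex 2.5 2.0 3.5
   vertex 0.5 2.5 0.0
   vertex 0.5 1.5 3.5
  endloop
 endfacet
 facet normal 0.254 -0.889 -0.381
  outer loop
   vertex 2.0 1.0 1.5
   vertex 2.5 0.5 3.0
   vertex 0.0 0.0 2.5
  endloop
 endfacet
 facet normal 0.000 -0.707 -0.707
  outer loop
   vertex 2.0 1.0 1.5
   vertex 0.0 0.0 2.5
   vertex 0.5 2.5 0.0
  endloop
 endfacet
 facet normal 0.953 0.095 -0.286
  outer loop
   vertex 2.0 1.0 1.5
   vertex 2.5 2.0 3.5
   vertex 2.5 0.5 3.0
  endloop
 endfacet
 facet normal 0.816 0.408 -0.408
  outer loop
   vertex 2.0 1.0 1.5
   vertex 0.5 2.5 0.0
   vertex 2.5 2.0 3.5
  endloop
 endfacet
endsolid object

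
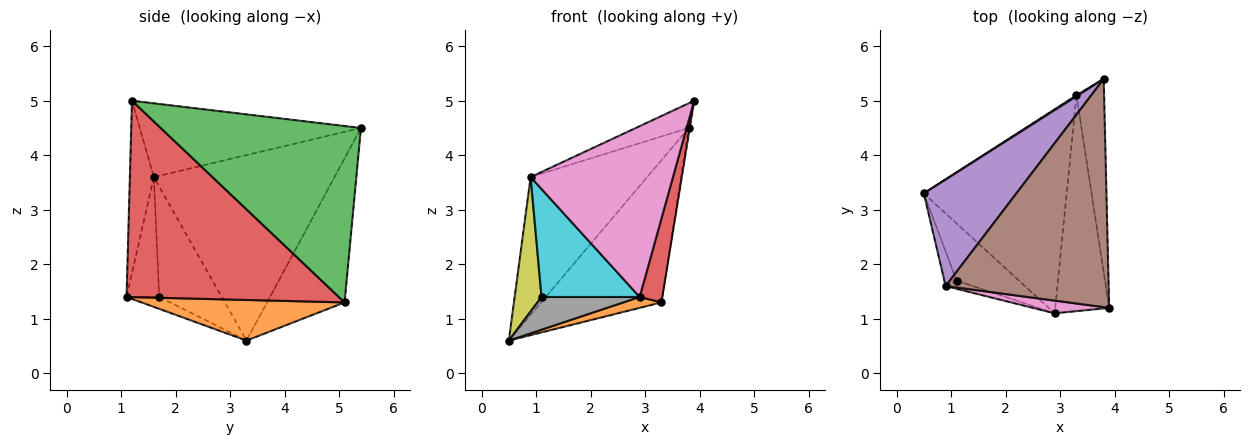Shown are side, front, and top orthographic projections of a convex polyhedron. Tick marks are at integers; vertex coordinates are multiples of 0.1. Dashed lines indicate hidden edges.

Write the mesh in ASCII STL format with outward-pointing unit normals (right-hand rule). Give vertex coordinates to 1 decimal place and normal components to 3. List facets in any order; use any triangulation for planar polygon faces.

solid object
 facet normal -0.542 0.840 0.006
  outer loop
   vertex 3.3 5.1 1.3
   vertex 0.5 3.3 0.6
   vertex 3.8 5.4 4.5
  endloop
 endfacet
 facet normal 0.273 -0.051 -0.961
  outer loop
   vertex 3.3 5.1 1.3
   vertex 2.9 1.1 1.4
   vertex 0.5 3.3 0.6
  endloop
 endfacet
 facet normal 0.988 0.005 -0.155
  outer loop
   vertex 3.3 5.1 1.3
   vertex 3.8 5.4 4.5
   vertex 3.9 1.2 5.0
  endloop
 endfacet
 facet normal 0.959 -0.103 -0.264
  outer loop
   vertex 3.3 5.1 1.3
   vertex 3.9 1.2 5.0
   vertex 2.9 1.1 1.4
  endloop
 endfacet
 facet normal -0.775 0.500 0.387
  outer loop
   vertex 0.9 1.6 3.6
   vertex 3.8 5.4 4.5
   vertex 0.5 3.3 0.6
  endloop
 endfacet
 facet normal -0.410 0.098 0.907
  outer loop
   vertex 0.9 1.6 3.6
   vertex 3.9 1.2 5.0
   vertex 3.8 5.4 4.5
  endloop
 endfacet
 facet normal -0.165 -0.984 0.073
  outer loop
   vertex 0.9 1.6 3.6
   vertex 2.9 1.1 1.4
   vertex 3.9 1.2 5.0
  endloop
 endfacet
 facet normal -0.163 -0.489 -0.857
  outer loop
   vertex 1.1 1.7 1.4
   vertex 0.5 3.3 0.6
   vertex 2.9 1.1 1.4
  endloop
 endfacet
 facet normal -0.914 -0.393 -0.101
  outer loop
   vertex 1.1 1.7 1.4
   vertex 0.9 1.6 3.6
   vertex 0.5 3.3 0.6
  endloop
 endfacet
 facet normal -0.315 -0.946 -0.072
  outer loop
   vertex 1.1 1.7 1.4
   vertex 2.9 1.1 1.4
   vertex 0.9 1.6 3.6
  endloop
 endfacet
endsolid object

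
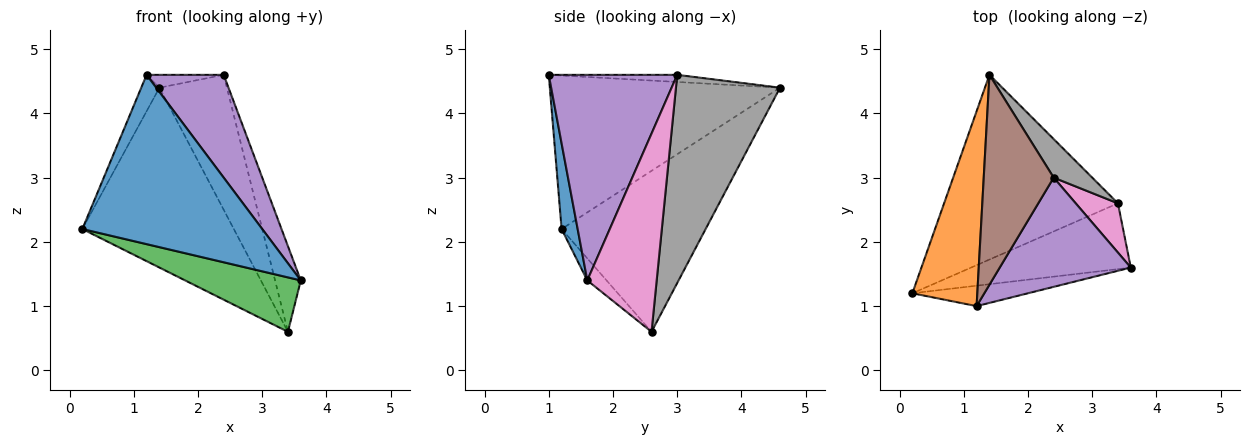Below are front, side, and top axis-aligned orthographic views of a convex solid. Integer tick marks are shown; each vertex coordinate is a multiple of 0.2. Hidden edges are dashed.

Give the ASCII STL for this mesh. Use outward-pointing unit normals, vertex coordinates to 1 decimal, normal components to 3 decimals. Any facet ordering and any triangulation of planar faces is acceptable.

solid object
 facet normal 0.088 -0.989 -0.119
  outer loop
   vertex 1.2 1.0 4.6
   vertex 0.2 1.2 2.2
   vertex 3.6 1.6 1.4
  endloop
 endfacet
 facet normal -0.918 0.073 0.389
  outer loop
   vertex 1.2 1.0 4.6
   vertex 1.4 4.6 4.4
   vertex 0.2 1.2 2.2
  endloop
 endfacet
 facet normal -0.106 -0.634 -0.766
  outer loop
   vertex 3.4 2.6 0.6
   vertex 3.6 1.6 1.4
   vertex 0.2 1.2 2.2
  endloop
 endfacet
 facet normal -0.553 0.581 -0.597
  outer loop
   vertex 3.4 2.6 0.6
   vertex 0.2 1.2 2.2
   vertex 1.4 4.6 4.4
  endloop
 endfacet
 facet normal 0.752 -0.451 0.480
  outer loop
   vertex 2.4 3.0 4.6
   vertex 1.2 1.0 4.6
   vertex 3.6 1.6 1.4
  endloop
 endfacet
 facet normal -0.101 0.061 0.993
  outer loop
   vertex 2.4 3.0 4.6
   vertex 1.4 4.6 4.4
   vertex 1.2 1.0 4.6
  endloop
 endfacet
 facet normal 0.920 0.341 0.196
  outer loop
   vertex 2.4 3.0 4.6
   vertex 3.6 1.6 1.4
   vertex 3.4 2.6 0.6
  endloop
 endfacet
 facet normal 0.829 0.537 0.154
  outer loop
   vertex 2.4 3.0 4.6
   vertex 3.4 2.6 0.6
   vertex 1.4 4.6 4.4
  endloop
 endfacet
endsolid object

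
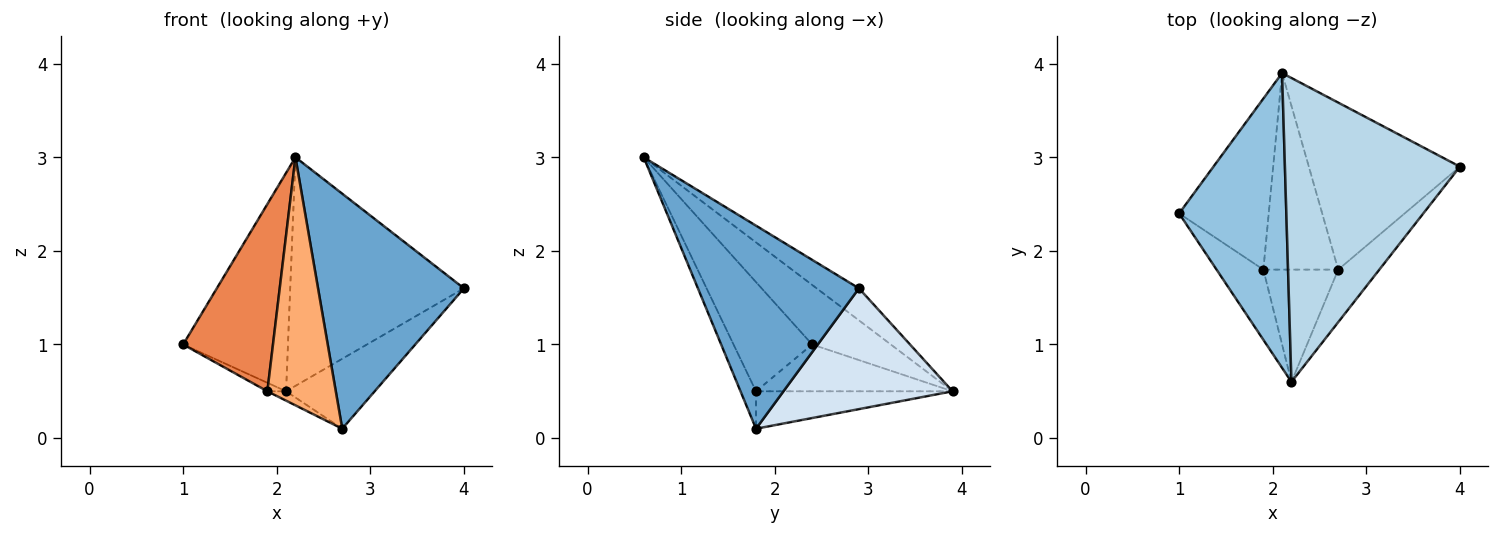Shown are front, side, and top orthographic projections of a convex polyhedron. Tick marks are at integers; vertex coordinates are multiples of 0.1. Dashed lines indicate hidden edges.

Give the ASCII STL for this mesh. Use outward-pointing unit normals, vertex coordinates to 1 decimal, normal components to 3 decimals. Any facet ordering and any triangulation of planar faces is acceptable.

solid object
 facet normal 0.733 -0.664 -0.148
  outer loop
   vertex 2.7 1.8 0.1
   vertex 4.0 2.9 1.6
   vertex 2.2 0.6 3.0
  endloop
 endfacet
 facet normal -0.408 0.544 0.734
  outer loop
   vertex 2.1 3.9 0.5
   vertex 1.0 2.4 1.0
   vertex 2.2 0.6 3.0
  endloop
 endfacet
 facet normal -0.145 0.595 0.791
  outer loop
   vertex 2.1 3.9 0.5
   vertex 2.2 0.6 3.0
   vertex 4.0 2.9 1.6
  endloop
 endfacet
 facet normal 0.593 0.311 -0.742
  outer loop
   vertex 2.1 3.9 0.5
   vertex 4.0 2.9 1.6
   vertex 2.7 1.8 0.1
  endloop
 endfacet
 facet normal -0.634 -0.724 -0.272
  outer loop
   vertex 1.9 1.8 0.5
   vertex 2.2 0.6 3.0
   vertex 1.0 2.4 1.0
  endloop
 endfacet
 facet normal -0.202 -0.892 -0.404
  outer loop
   vertex 1.9 1.8 0.5
   vertex 2.7 1.8 0.1
   vertex 2.2 0.6 3.0
  endloop
 endfacet
 facet normal -0.463 0.044 -0.885
  outer loop
   vertex 1.9 1.8 0.5
   vertex 1.0 2.4 1.0
   vertex 2.1 3.9 0.5
  endloop
 endfacet
 facet normal -0.447 0.043 -0.894
  outer loop
   vertex 1.9 1.8 0.5
   vertex 2.1 3.9 0.5
   vertex 2.7 1.8 0.1
  endloop
 endfacet
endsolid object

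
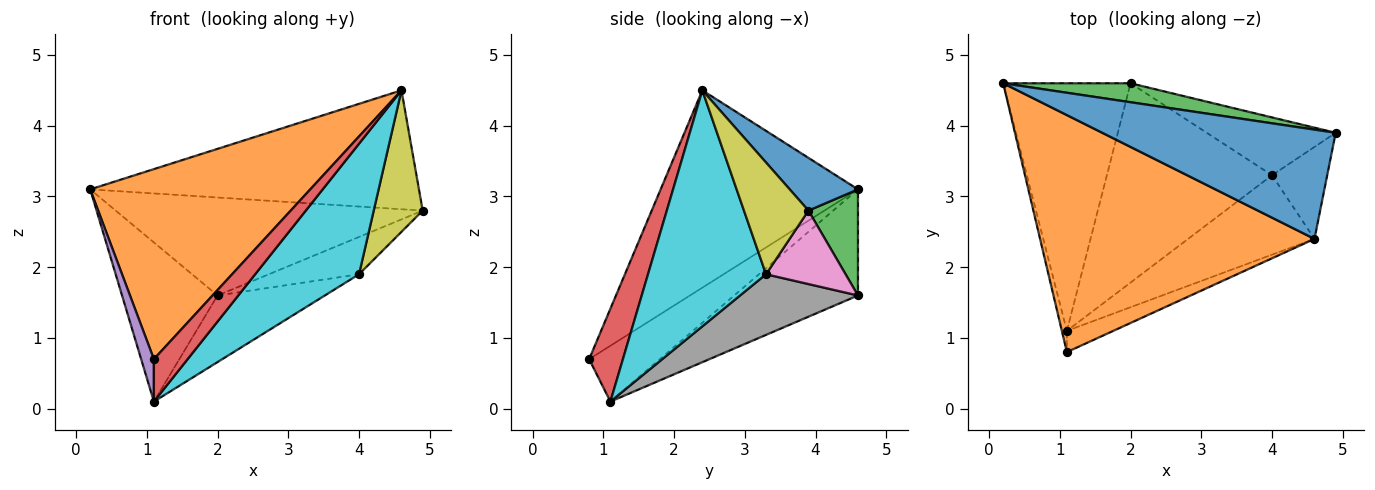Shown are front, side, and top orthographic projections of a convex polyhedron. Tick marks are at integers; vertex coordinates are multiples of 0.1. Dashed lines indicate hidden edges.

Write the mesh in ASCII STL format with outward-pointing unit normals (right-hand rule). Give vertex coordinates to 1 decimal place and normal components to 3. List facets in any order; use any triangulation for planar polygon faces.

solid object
 facet normal 0.151 0.728 0.669
  outer loop
   vertex 4.6 2.4 4.5
   vertex 4.9 3.9 2.8
   vertex 0.2 4.6 3.1
  endloop
 endfacet
 facet normal -0.489 -0.546 0.680
  outer loop
   vertex 4.6 2.4 4.5
   vertex 0.2 4.6 3.1
   vertex 1.1 0.8 0.7
  endloop
 endfacet
 facet normal 0.156 0.970 0.188
  outer loop
   vertex 2.0 4.6 1.6
   vertex 0.2 4.6 3.1
   vertex 4.9 3.9 2.8
  endloop
 endfacet
 facet normal 0.667 -0.667 -0.333
  outer loop
   vertex 1.1 1.1 0.1
   vertex 4.6 2.4 4.5
   vertex 1.1 0.8 0.7
  endloop
 endfacet
 facet normal -0.980 -0.176 -0.088
  outer loop
   vertex 1.1 1.1 0.1
   vertex 1.1 0.8 0.7
   vertex 0.2 4.6 3.1
  endloop
 endfacet
 facet normal -0.574 0.443 -0.689
  outer loop
   vertex 1.1 1.1 0.1
   vertex 0.2 4.6 3.1
   vertex 2.0 4.6 1.6
  endloop
 endfacet
 facet normal 0.432 0.489 -0.758
  outer loop
   vertex 4.0 3.3 1.9
   vertex 2.0 4.6 1.6
   vertex 4.9 3.9 2.8
  endloop
 endfacet
 facet normal 0.329 0.299 -0.896
  outer loop
   vertex 4.0 3.3 1.9
   vertex 1.1 1.1 0.1
   vertex 2.0 4.6 1.6
  endloop
 endfacet
 facet normal 0.741 -0.563 -0.366
  outer loop
   vertex 4.0 3.3 1.9
   vertex 4.9 3.9 2.8
   vertex 4.6 2.4 4.5
  endloop
 endfacet
 facet normal 0.697 -0.613 -0.373
  outer loop
   vertex 4.0 3.3 1.9
   vertex 4.6 2.4 4.5
   vertex 1.1 1.1 0.1
  endloop
 endfacet
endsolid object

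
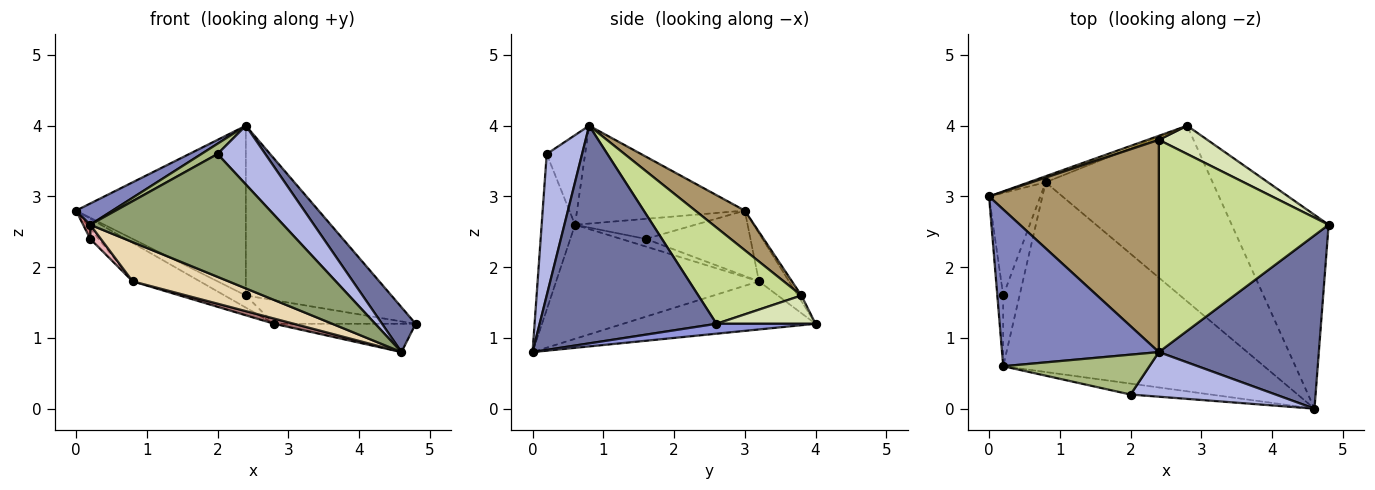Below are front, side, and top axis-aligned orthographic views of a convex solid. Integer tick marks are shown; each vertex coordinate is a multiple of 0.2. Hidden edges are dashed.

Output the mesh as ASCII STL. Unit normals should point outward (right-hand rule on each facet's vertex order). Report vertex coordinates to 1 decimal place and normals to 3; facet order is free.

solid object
 facet normal 0.796 -0.151 0.585
  outer loop
   vertex 2.4 0.8 4.0
   vertex 4.6 0.0 0.8
   vertex 4.8 2.6 1.2
  endloop
 endfacet
 facet normal -0.526 -0.114 0.843
  outer loop
   vertex 0.2 0.6 2.6
   vertex 2.4 0.8 4.0
   vertex 0.0 3.0 2.8
  endloop
 endfacet
 facet normal 0.101 0.144 -0.984
  outer loop
   vertex 2.8 4.0 1.2
   vertex 4.8 2.6 1.2
   vertex 4.6 0.0 0.8
  endloop
 endfacet
 facet normal 0.508 -0.686 0.521
  outer loop
   vertex 2.0 0.2 3.6
   vertex 4.6 0.0 0.8
   vertex 2.4 0.8 4.0
  endloop
 endfacet
 facet normal -0.170 -0.982 -0.087
  outer loop
   vertex 2.0 0.2 3.6
   vertex 0.2 0.6 2.6
   vertex 4.6 0.0 0.8
  endloop
 endfacet
 facet normal -0.510 -0.215 0.833
  outer loop
   vertex 2.0 0.2 3.6
   vertex 2.4 0.8 4.0
   vertex 0.2 0.6 2.6
  endloop
 endfacet
 facet normal 0.405 0.571 0.714
  outer loop
   vertex 2.4 3.8 1.6
   vertex 2.4 0.8 4.0
   vertex 4.8 2.6 1.2
  endloop
 endfacet
 facet normal 0.409 0.584 0.701
  outer loop
   vertex 2.4 3.8 1.6
   vertex 4.8 2.6 1.2
   vertex 2.8 4.0 1.2
  endloop
 endfacet
 facet normal 0.179 0.615 0.768
  outer loop
   vertex 2.4 3.8 1.6
   vertex 0.0 3.0 2.8
   vertex 2.4 0.8 4.0
  endloop
 endfacet
 facet normal -0.156 0.937 0.312
  outer loop
   vertex 2.4 3.8 1.6
   vertex 2.8 4.0 1.2
   vertex 0.0 3.0 2.8
  endloop
 endfacet
 facet normal -0.404 0.903 -0.143
  outer loop
   vertex 0.8 3.2 1.8
   vertex 0.0 3.0 2.8
   vertex 2.8 4.0 1.2
  endloop
 endfacet
 facet normal -0.394 -0.186 -0.900
  outer loop
   vertex 0.8 3.2 1.8
   vertex 4.6 0.0 0.8
   vertex 0.2 0.6 2.6
  endloop
 endfacet
 facet normal -0.277 -0.028 -0.961
  outer loop
   vertex 0.8 3.2 1.8
   vertex 2.8 4.0 1.2
   vertex 4.6 0.0 0.8
  endloop
 endfacet
 facet normal -0.958 -0.056 -0.282
  outer loop
   vertex 0.2 1.6 2.4
   vertex 0.2 0.6 2.6
   vertex 0.0 3.0 2.8
  endloop
 endfacet
 facet normal -0.785 0.064 -0.616
  outer loop
   vertex 0.2 1.6 2.4
   vertex 0.0 3.0 2.8
   vertex 0.8 3.2 1.8
  endloop
 endfacet
 facet normal -0.416 -0.178 -0.892
  outer loop
   vertex 0.2 1.6 2.4
   vertex 0.8 3.2 1.8
   vertex 0.2 0.6 2.6
  endloop
 endfacet
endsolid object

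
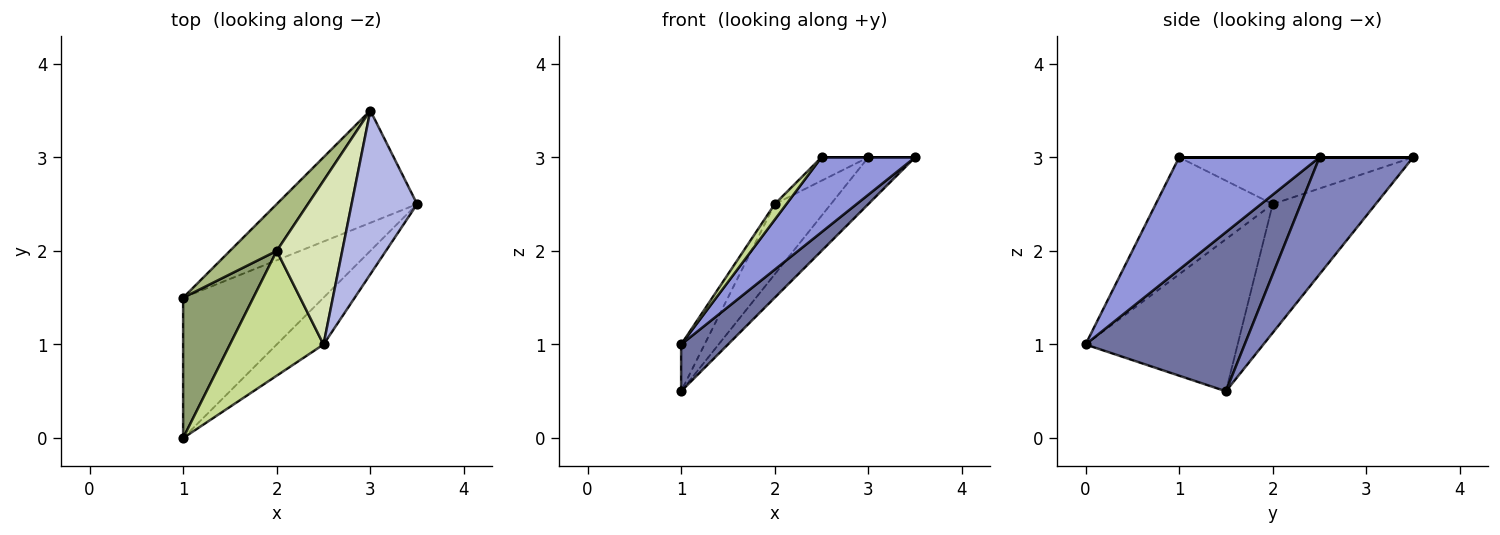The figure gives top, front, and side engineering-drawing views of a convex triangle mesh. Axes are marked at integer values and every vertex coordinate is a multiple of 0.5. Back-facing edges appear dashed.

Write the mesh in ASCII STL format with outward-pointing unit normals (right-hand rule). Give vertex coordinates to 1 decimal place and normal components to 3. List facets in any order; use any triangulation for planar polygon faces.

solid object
 facet normal 0.732 -0.215 -0.646
  outer loop
   vertex 1.0 0.0 1.0
   vertex 1.0 1.5 0.5
   vertex 3.5 2.5 3.0
  endloop
 endfacet
 facet normal 0.610 0.305 -0.732
  outer loop
   vertex 3.0 3.5 3.0
   vertex 3.5 2.5 3.0
   vertex 1.0 1.5 0.5
  endloop
 endfacet
 facet normal 0.786 -0.524 -0.328
  outer loop
   vertex 2.5 1.0 3.0
   vertex 1.0 0.0 1.0
   vertex 3.5 2.5 3.0
  endloop
 endfacet
 facet normal 0.000 0.000 1.000
  outer loop
   vertex 2.5 1.0 3.0
   vertex 3.5 2.5 3.0
   vertex 3.0 3.5 3.0
  endloop
 endfacet
 facet normal -0.899 0.138 0.415
  outer loop
   vertex 2.0 2.0 2.5
   vertex 1.0 1.5 0.5
   vertex 1.0 0.0 1.0
  endloop
 endfacet
 facet normal -0.836 0.456 0.304
  outer loop
   vertex 2.0 2.0 2.5
   vertex 3.0 3.5 3.0
   vertex 1.0 1.5 0.5
  endloop
 endfacet
 facet normal -0.778 -0.078 0.623
  outer loop
   vertex 2.0 2.0 2.5
   vertex 1.0 0.0 1.0
   vertex 2.5 1.0 3.0
  endloop
 endfacet
 facet normal -0.577 0.115 0.808
  outer loop
   vertex 2.0 2.0 2.5
   vertex 2.5 1.0 3.0
   vertex 3.0 3.5 3.0
  endloop
 endfacet
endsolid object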